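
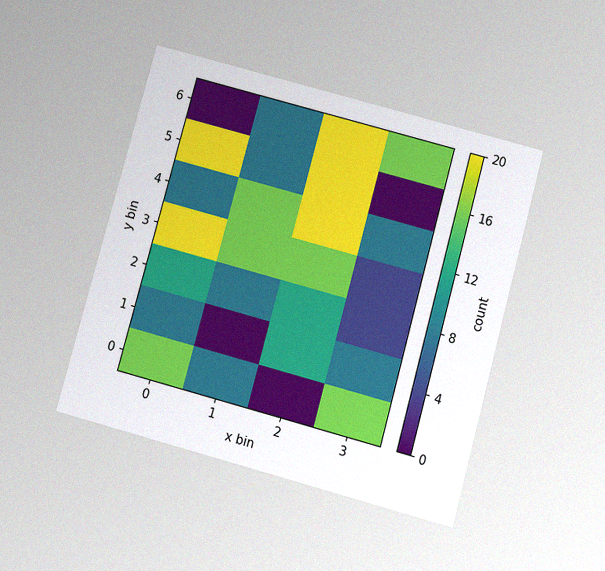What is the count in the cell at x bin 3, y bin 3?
4

The chart is tilted about 15° clockwise and viewed slightly from below, with some photo noise. Matching the cell (3, 3) against the colorbar gives 4.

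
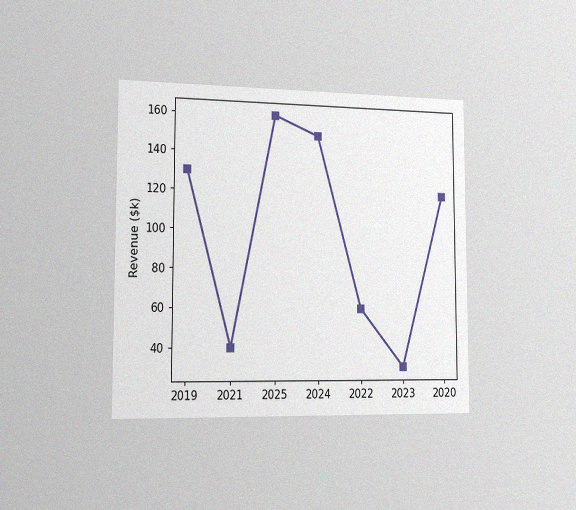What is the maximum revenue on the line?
The chart is viewed slightly from the left, with some photo noise. The highest point is at 2025, and reading across to the y-axis gives $160k.

$160k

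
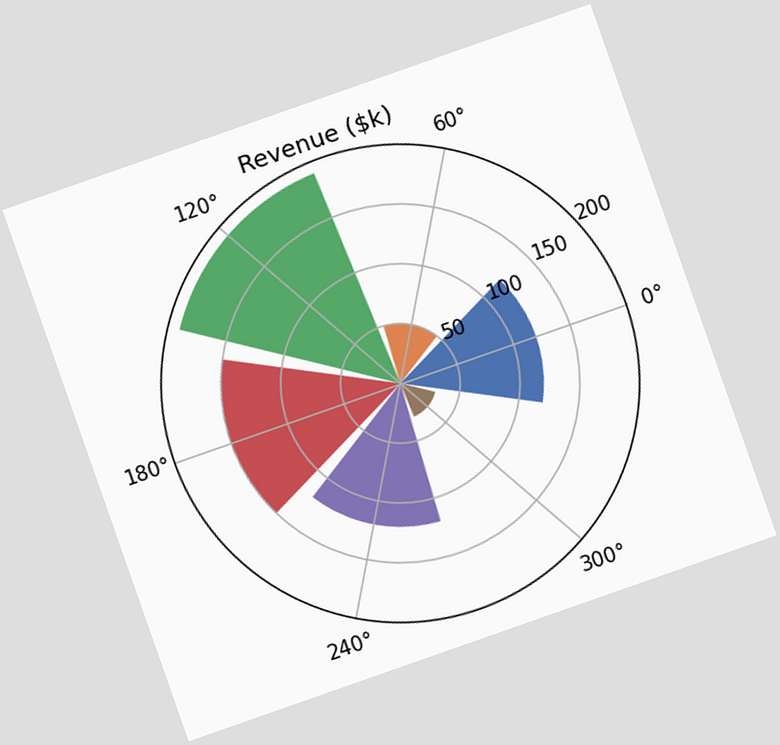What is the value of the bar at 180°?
$150k

The chart is tilted about 19° counter-clockwise. The bar at 180° reaches $150k on the radial axis.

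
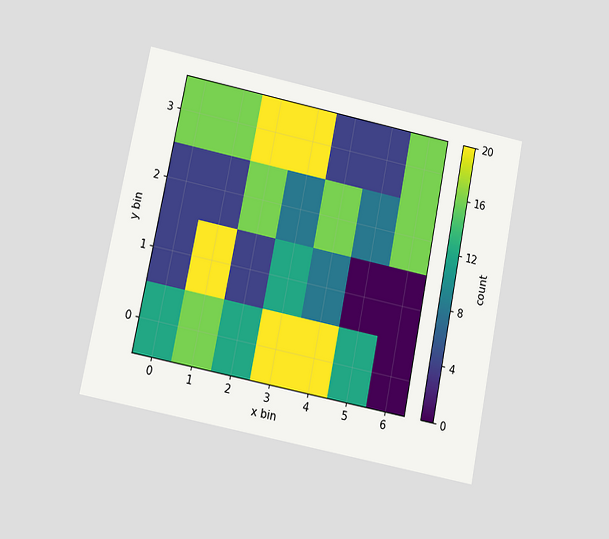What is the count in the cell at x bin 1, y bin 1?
The chart is tilted about 11° clockwise and viewed slightly from below. Matching the cell (1, 1) against the colorbar gives 20.

20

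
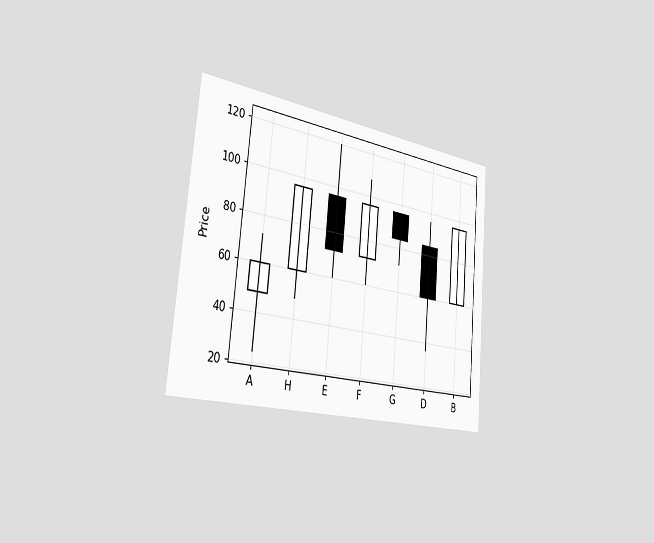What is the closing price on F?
The chart is tilted about 5° clockwise and viewed slightly from the left. The F candle closes at 96.

96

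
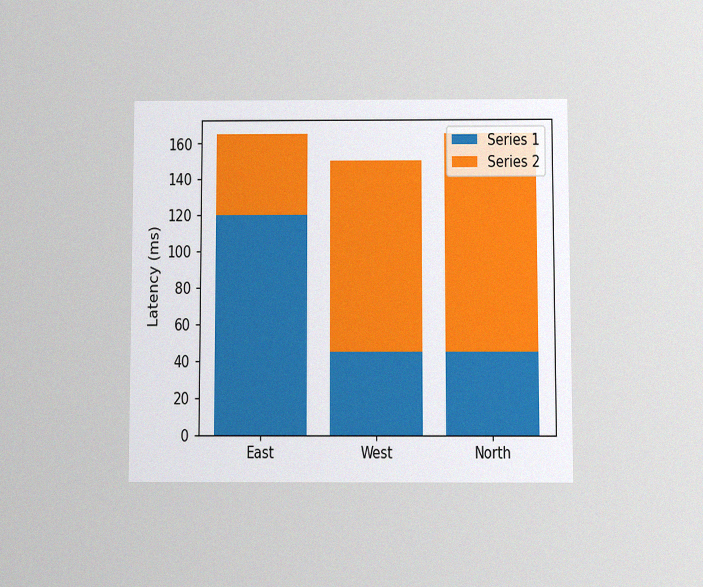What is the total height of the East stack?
The chart is viewed slightly from below, with some photo noise. The East stack's top reaches 165ms on the y-axis.

165ms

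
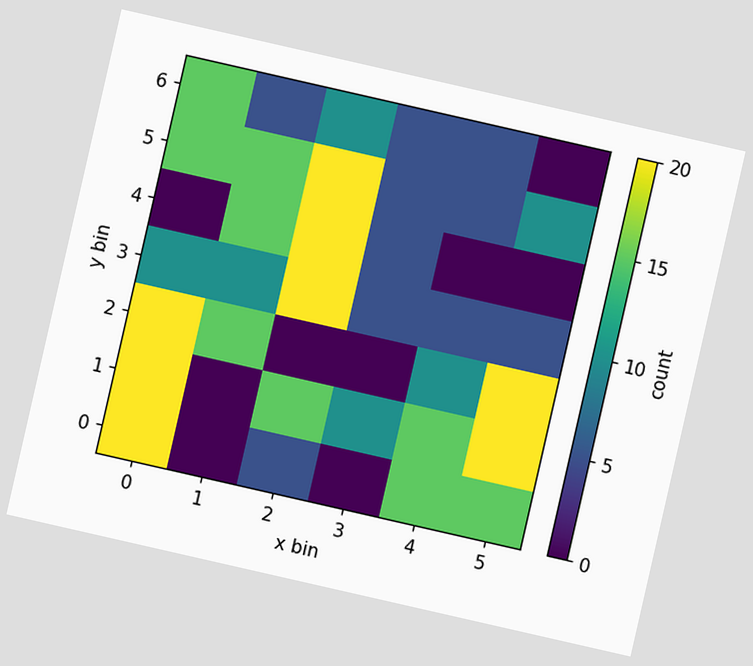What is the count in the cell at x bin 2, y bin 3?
The chart is tilted about 13° clockwise. Matching the cell (2, 3) against the colorbar gives 20.

20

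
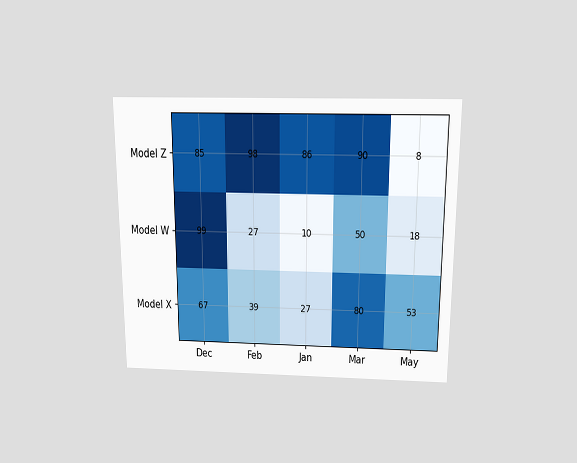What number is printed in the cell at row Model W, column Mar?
50

The chart is viewed slightly from above. The (Model W, Mar) cell reads 50.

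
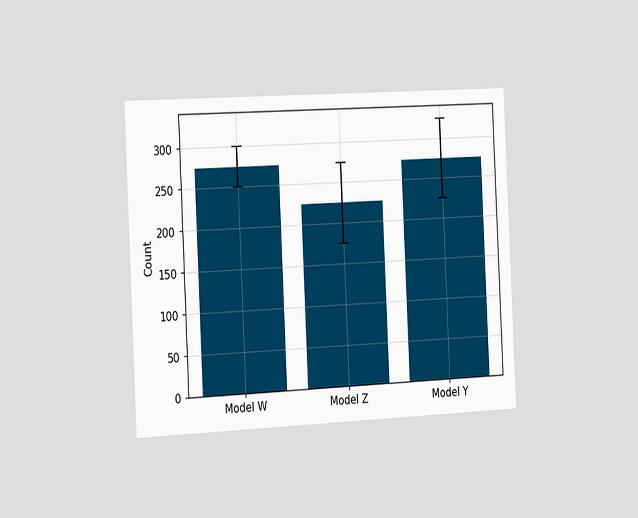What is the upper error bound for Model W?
300

The chart is tilted about 3° counter-clockwise and viewed slightly from the left. The Model W bar's upper whisker reaches 300.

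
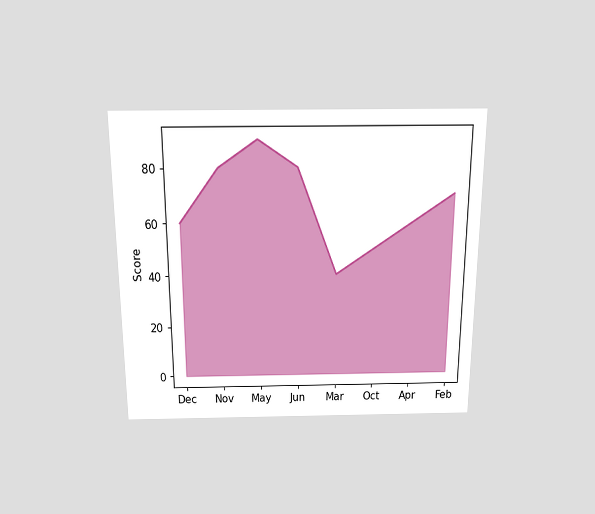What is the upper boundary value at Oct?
The chart is viewed slightly from above. At Oct the upper boundary is at 50.

50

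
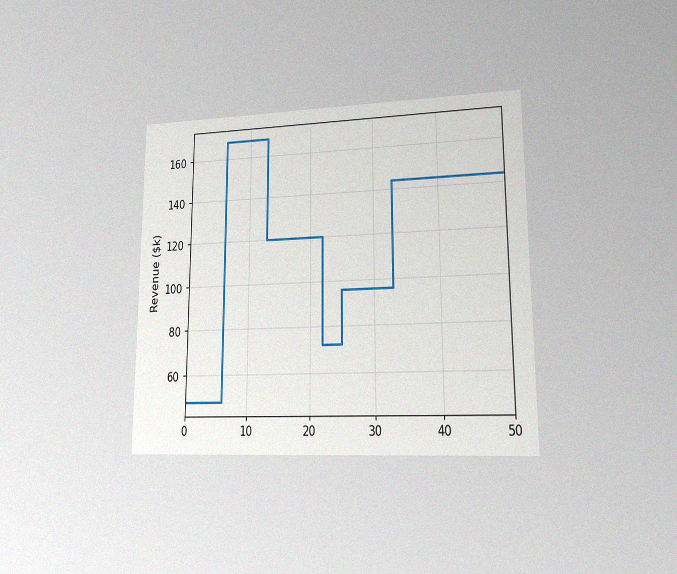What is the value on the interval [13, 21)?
$120k

The chart is viewed at a slight angle, with some photo noise. On [13, 21) the step sits at $120k.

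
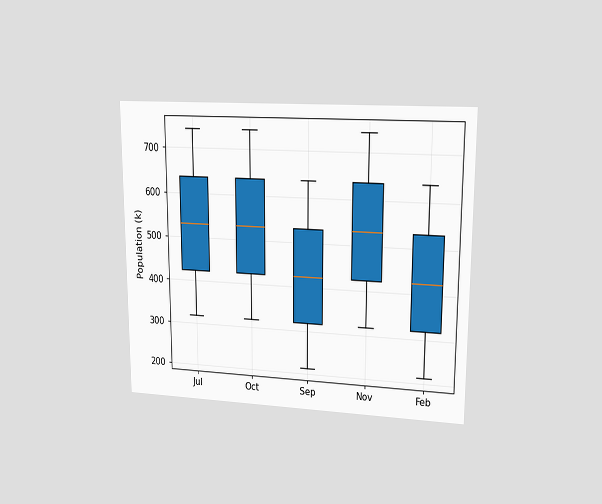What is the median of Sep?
The chart is viewed at a slight angle. The median line in the Sep box sits at 424k.

424k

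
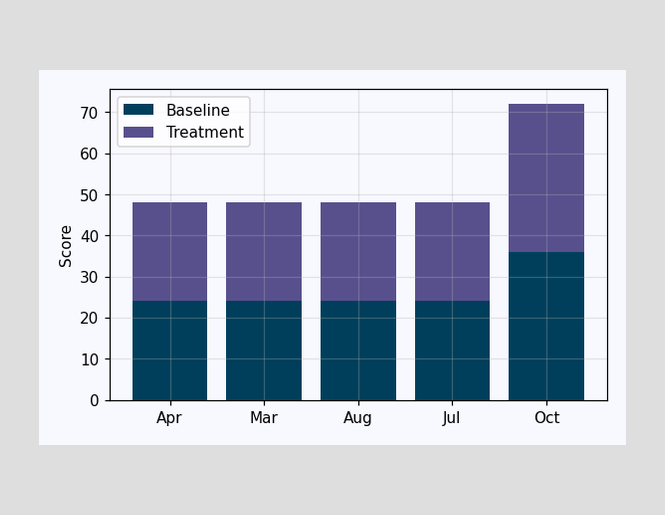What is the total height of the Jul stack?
The Jul stack's top reaches 48 on the y-axis.

48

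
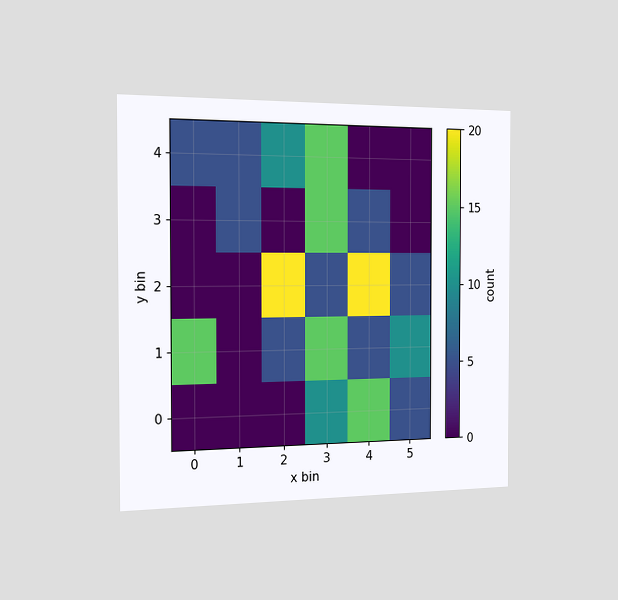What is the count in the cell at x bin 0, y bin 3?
0

The chart is viewed slightly from the left. Matching the cell (0, 3) against the colorbar gives 0.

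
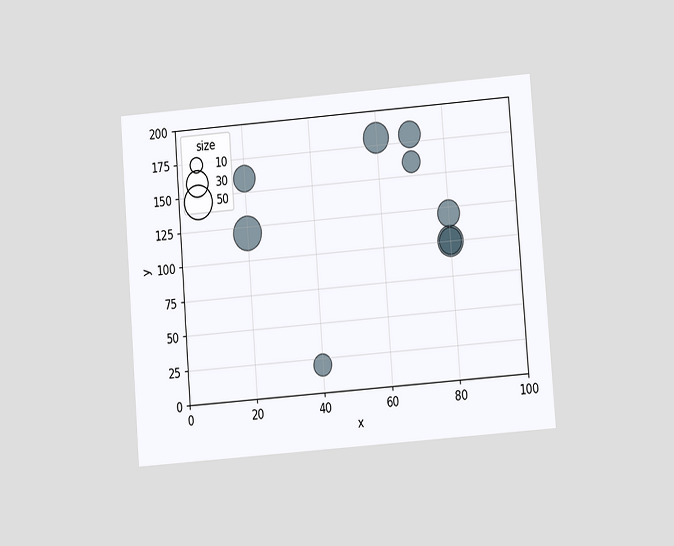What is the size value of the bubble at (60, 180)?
The chart is tilted about 4° counter-clockwise and viewed at a slight angle. Matching the bubble at (60, 180) against the size legend gives 40.

40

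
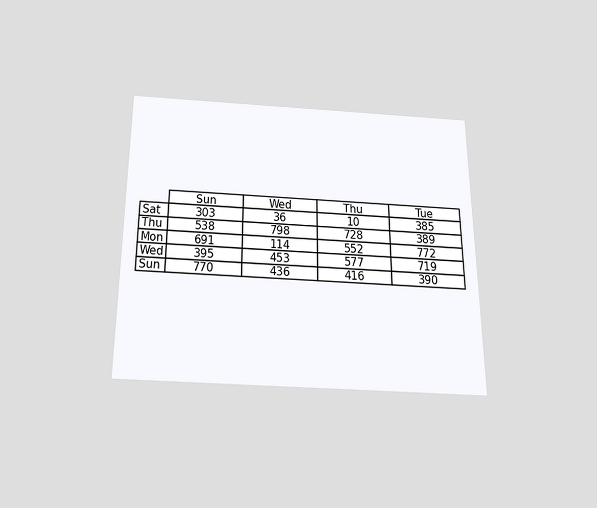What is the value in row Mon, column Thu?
552

The chart is viewed slightly from below. The (Mon, Thu) cell reads 552.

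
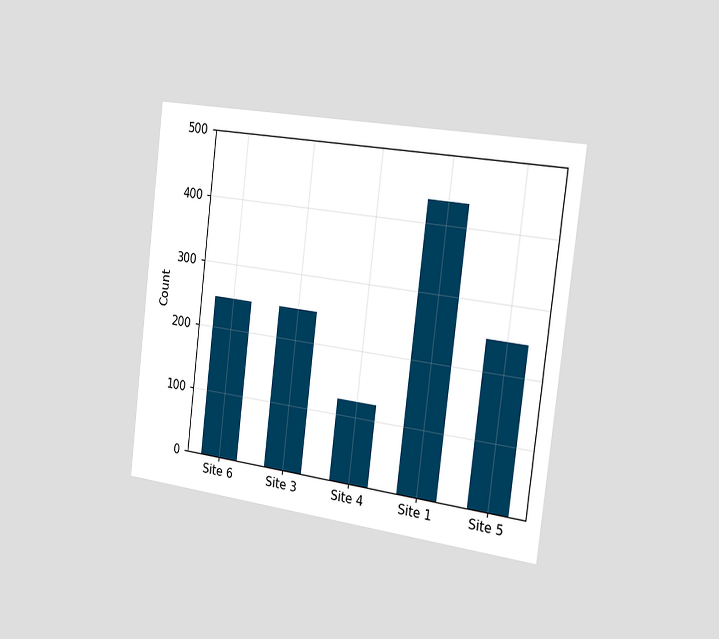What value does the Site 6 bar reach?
The chart is tilted about 7° clockwise and viewed slightly from the right. Reading along the chart's y-axis, the Site 6 bar reaches 248.

248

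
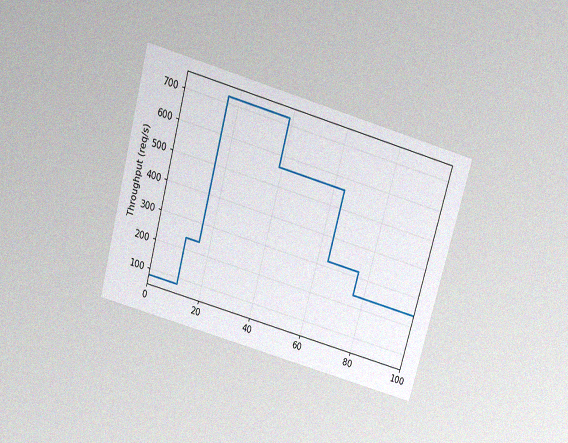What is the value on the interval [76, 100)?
240req/s

The chart is tilted about 16° clockwise and viewed slightly from above, with some photo noise. On [76, 100) the step sits at 240req/s.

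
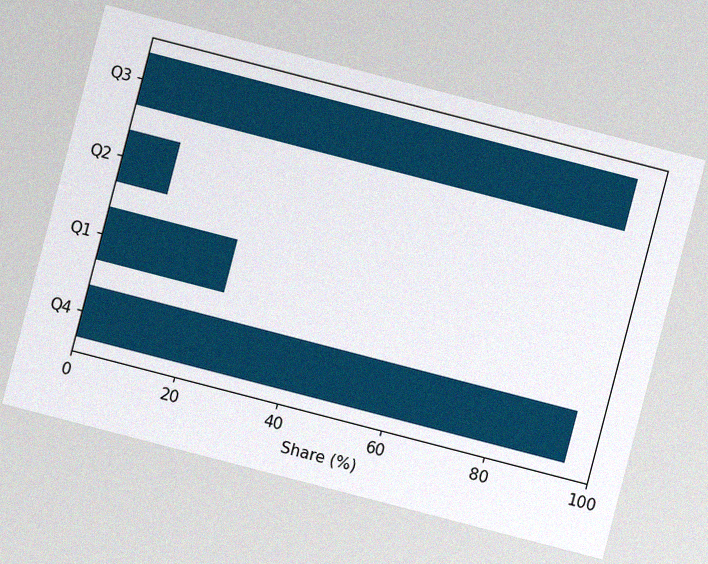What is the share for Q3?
The chart is tilted about 15° clockwise, with some photo noise. Reading along the chart's x-axis, the Q3 bar reaches 95%.

95%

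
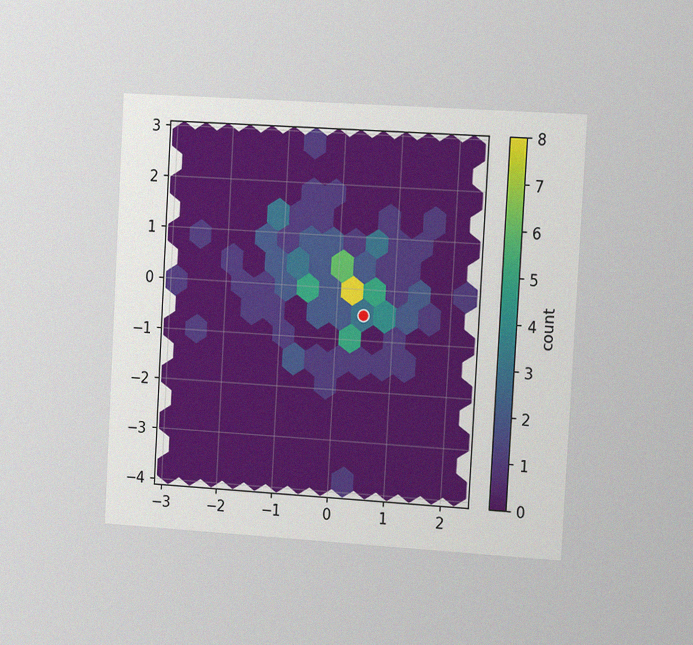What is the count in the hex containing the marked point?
The chart is tilted about 3° clockwise and viewed slightly from the right, with some photo noise. The marked hex reads 3 on the colorbar.

3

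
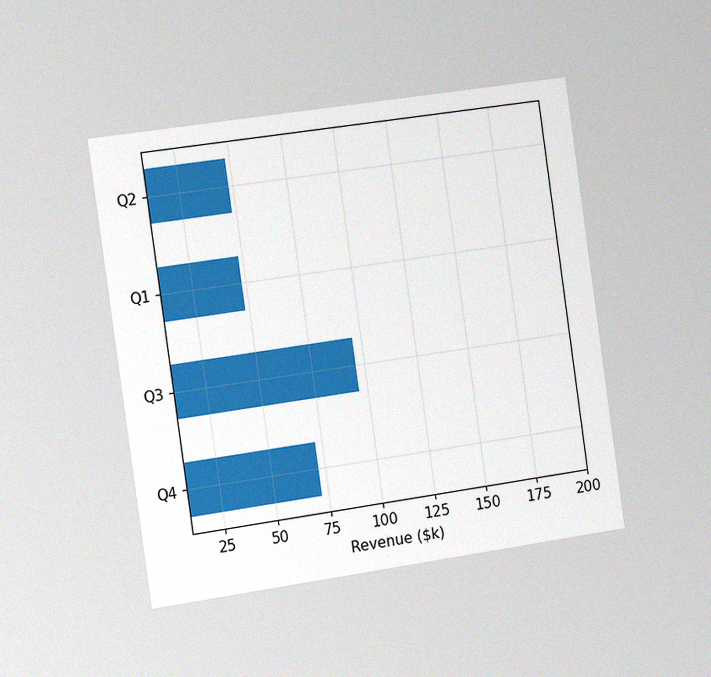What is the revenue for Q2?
$48k

The chart is tilted about 8° counter-clockwise and viewed slightly from the left, with some photo noise. Reading along the chart's x-axis, the Q2 bar reaches $48k.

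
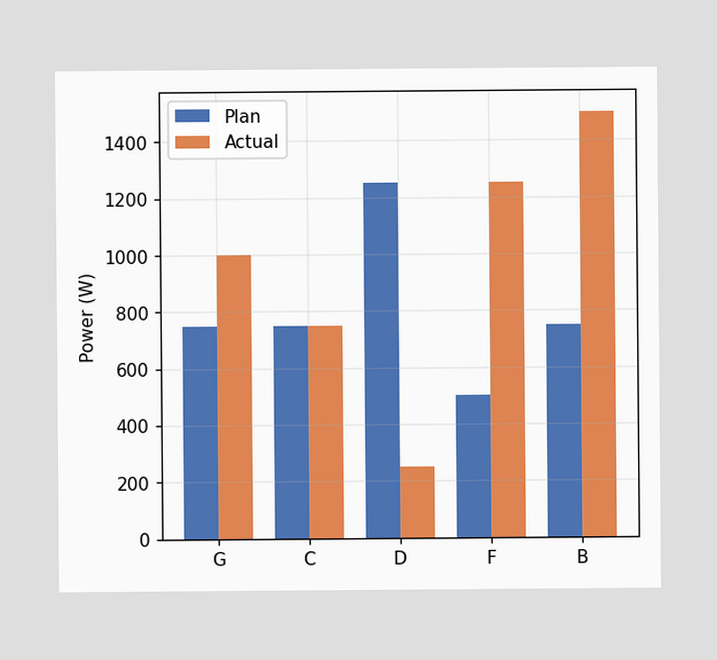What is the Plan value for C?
The Plan bar at C reaches 750W on the y-axis.

750W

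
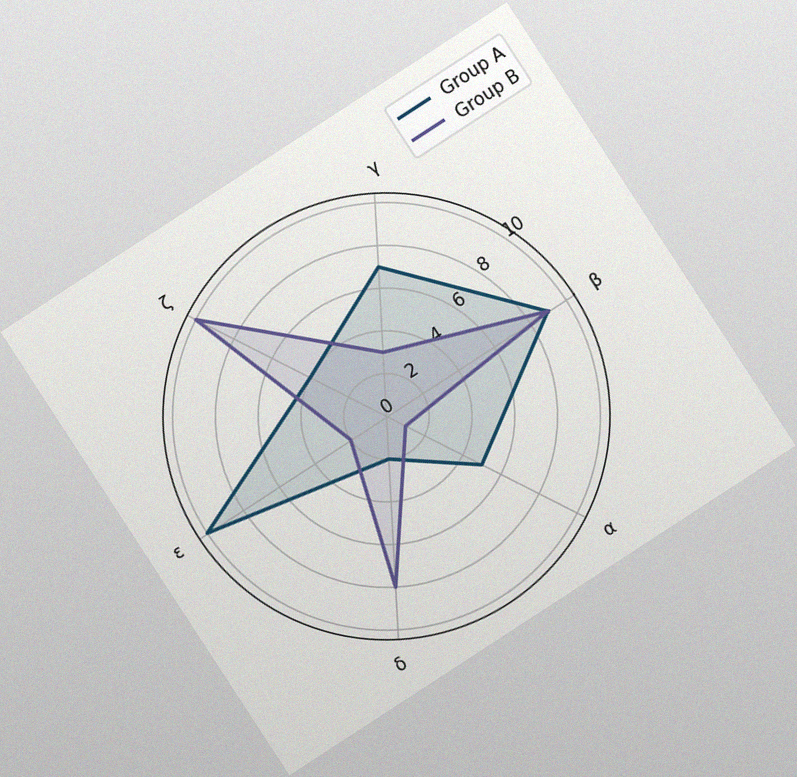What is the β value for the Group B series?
The chart is tilted about 33° counter-clockwise, with some photo noise. On the β axis, Group B reaches 9.

9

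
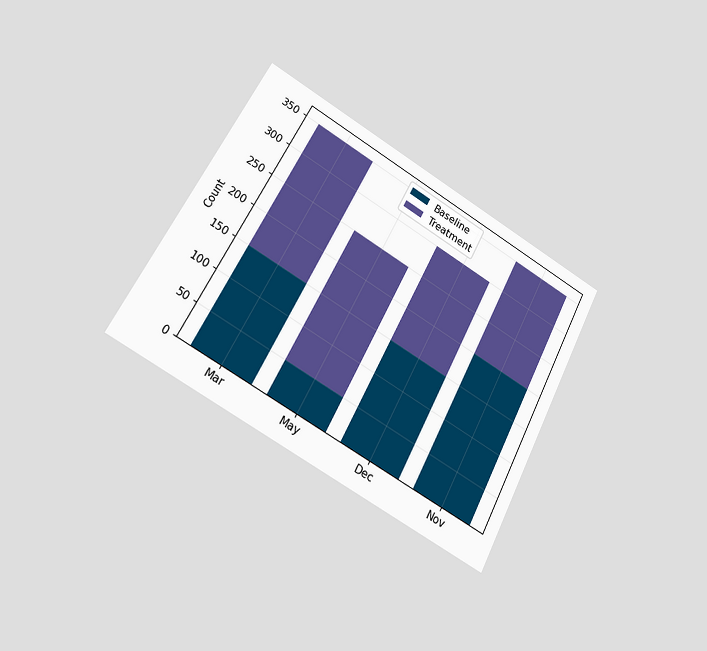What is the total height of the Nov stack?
350

The chart is tilted about 28° clockwise and viewed at a slight angle. The Nov stack's top reaches 350 on the y-axis.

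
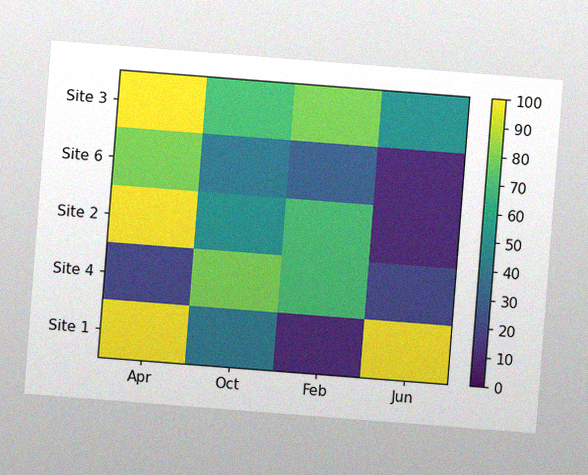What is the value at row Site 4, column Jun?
The chart is tilted about 4° clockwise, with some photo noise. Matching cell (Site 4, Jun) against the colorbar gives 20.

20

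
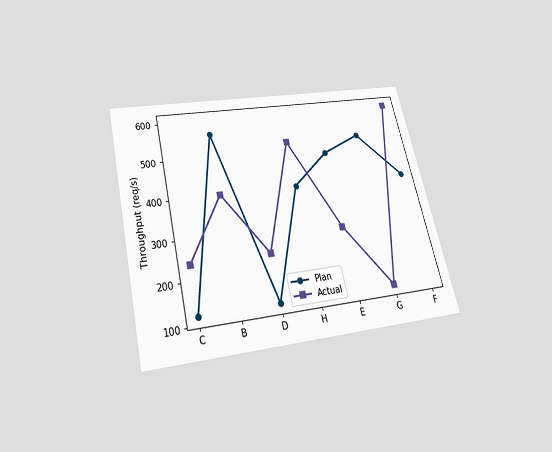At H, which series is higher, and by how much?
The chart is tilted about 13° counter-clockwise and viewed slightly from below. At H, Actual sits above the other line by 120req/s.

Actual, by 120req/s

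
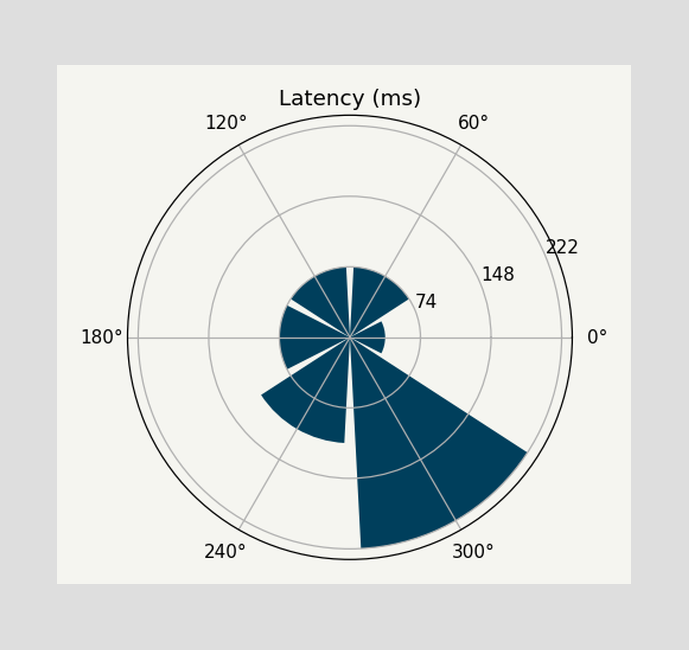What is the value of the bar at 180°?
The bar at 180° reaches 74ms on the radial axis.

74ms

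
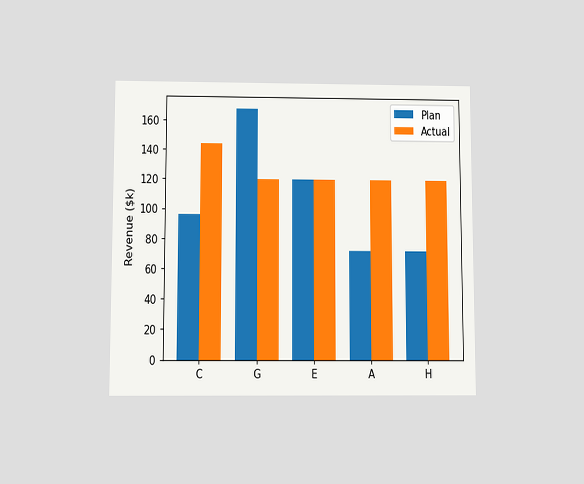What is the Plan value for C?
The chart is viewed slightly from below. The Plan bar at C reaches $96k on the y-axis.

$96k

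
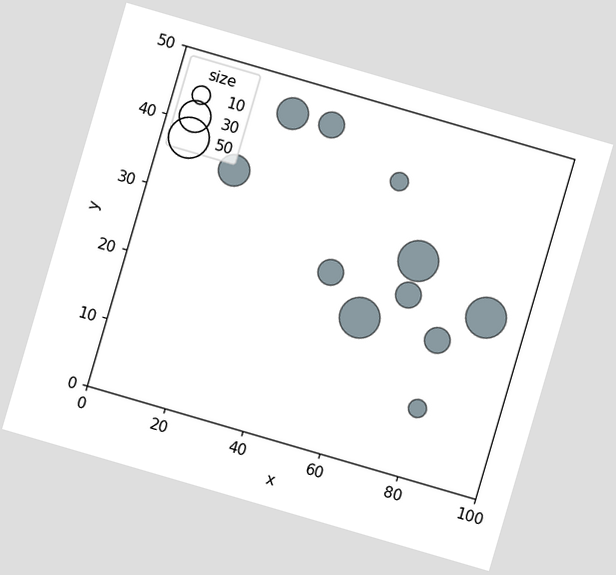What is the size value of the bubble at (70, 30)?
The chart is tilted about 16° clockwise. Matching the bubble at (70, 30) against the size legend gives 50.

50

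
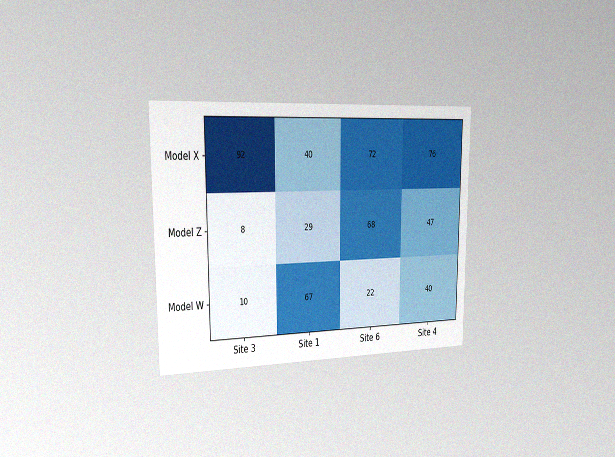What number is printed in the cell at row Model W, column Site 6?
22

The chart is viewed slightly from the left, with some photo noise. The (Model W, Site 6) cell reads 22.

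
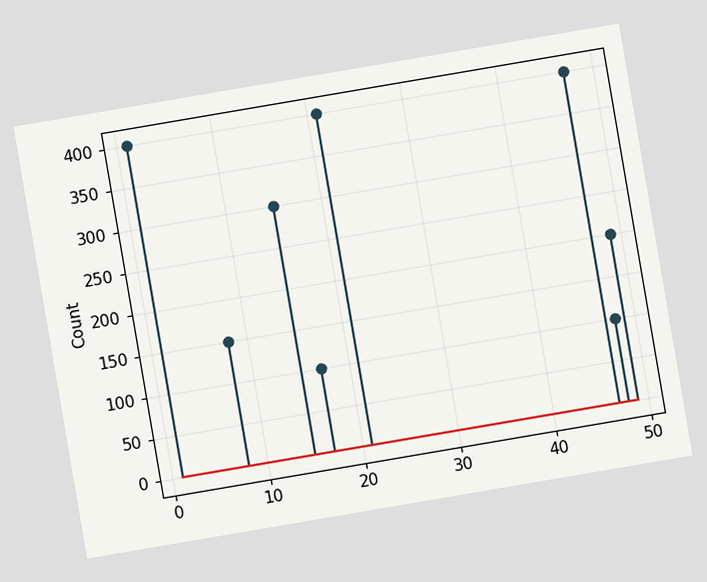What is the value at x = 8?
150

The chart is tilted about 10° counter-clockwise. The stem at x=8 reaches 150.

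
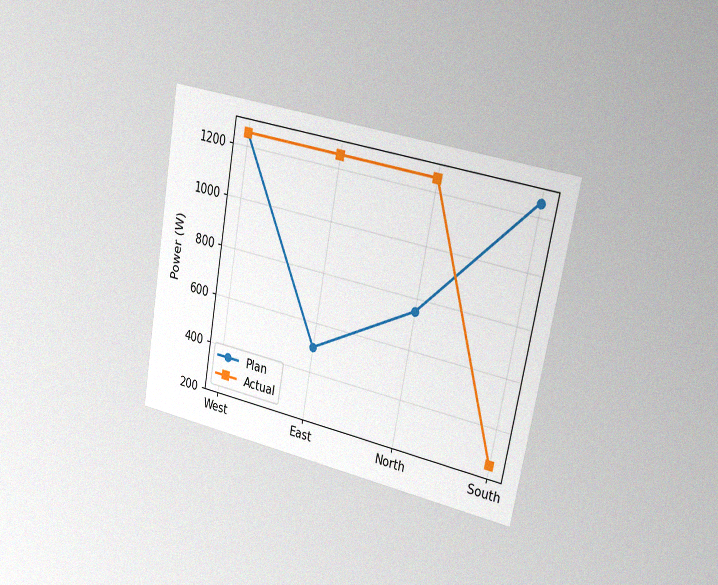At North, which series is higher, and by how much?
The chart is tilted about 11° clockwise and viewed slightly from the right, with some photo noise. At North, Actual sits above the other line by 500W.

Actual, by 500W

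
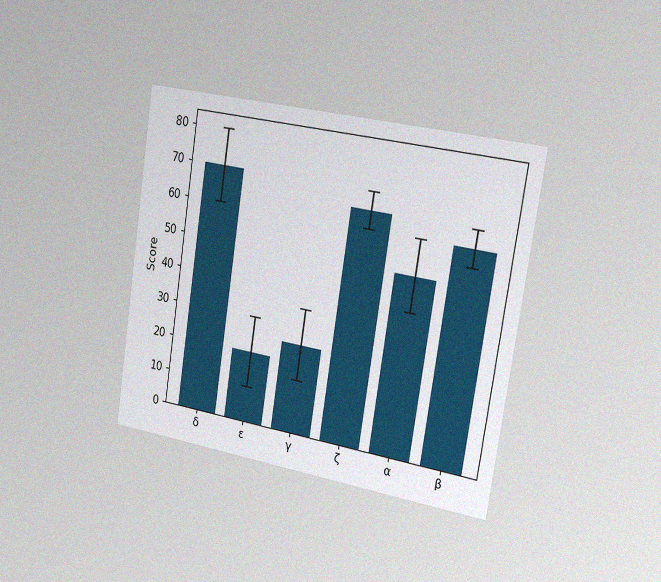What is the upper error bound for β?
The chart is tilted about 9° clockwise and viewed slightly from the right, with some photo noise. The β bar's upper whisker reaches 65.

65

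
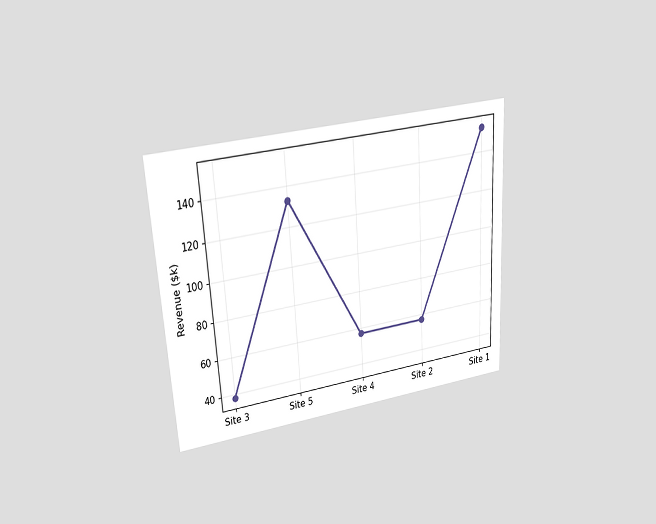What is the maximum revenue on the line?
The chart is tilted about 3° counter-clockwise and viewed at a slight angle. The highest point is at Site 1, and reading across to the y-axis gives $152k.

$152k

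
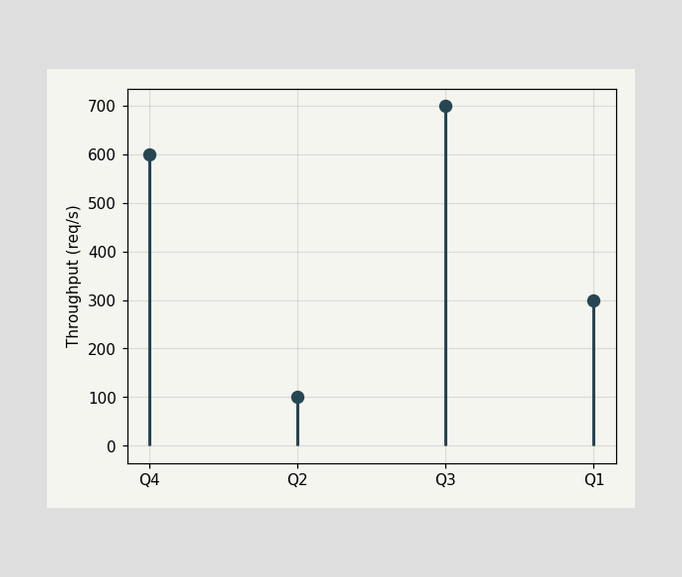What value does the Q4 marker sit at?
600req/s

The Q4 marker sits at 600req/s.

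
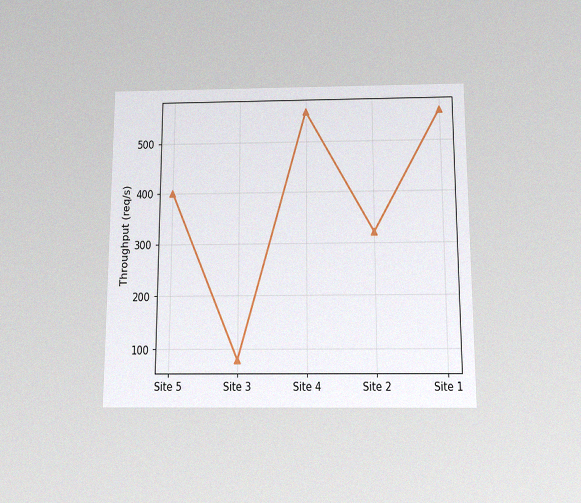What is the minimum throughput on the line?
The chart is viewed slightly from below, with some photo noise. The lowest point is at Site 3, and reading across to the y-axis gives 80req/s.

80req/s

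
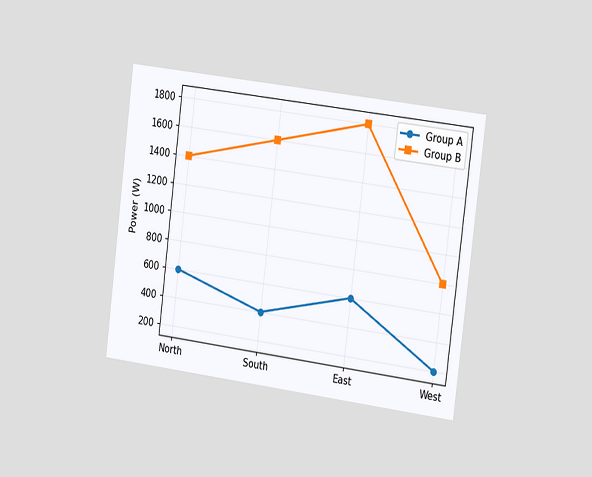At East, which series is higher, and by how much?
The chart is tilted about 7° clockwise and viewed slightly from the right. At East, Group B sits above the other line by 1200W.

Group B, by 1200W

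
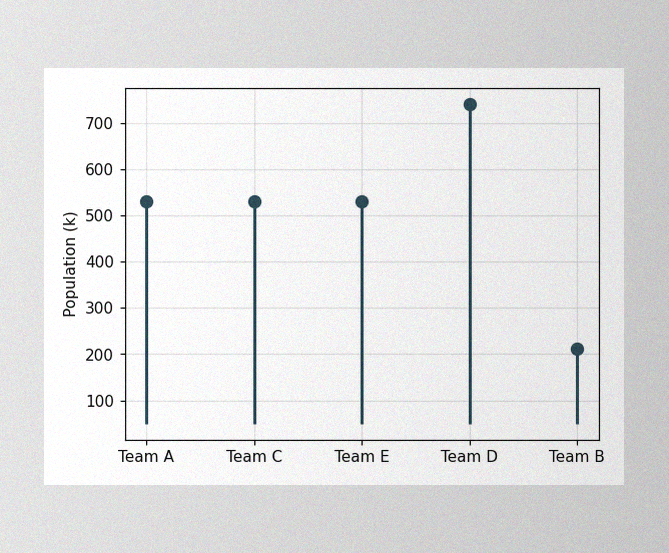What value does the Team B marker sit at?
212k

The image has some photo noise and uneven lighting. The Team B marker sits at 212k.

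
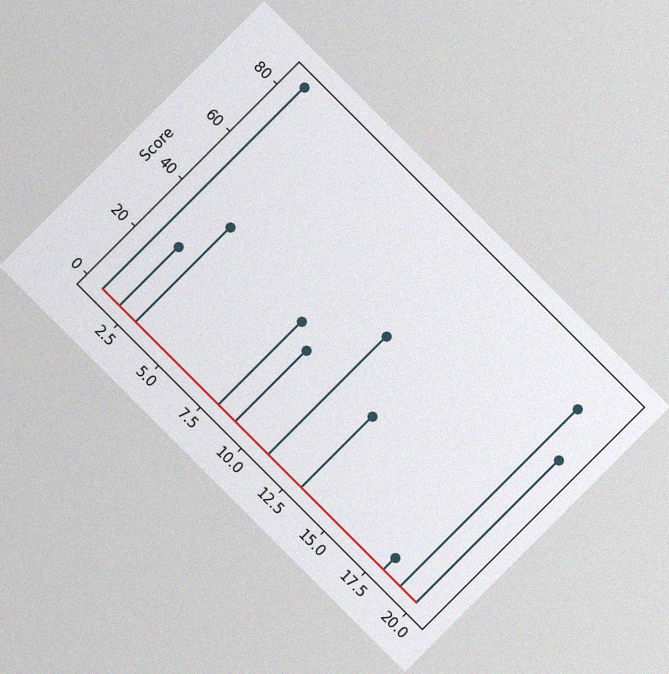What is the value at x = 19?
The chart is tilted about 45° clockwise, with some photo noise. The stem at x=19 reaches 75.

75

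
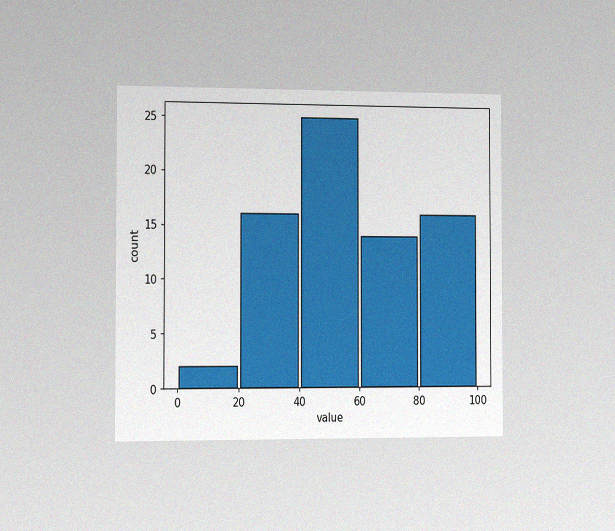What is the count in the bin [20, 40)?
The chart is viewed slightly from the left, with some photo noise. The [20, 40) bin has height 16.

16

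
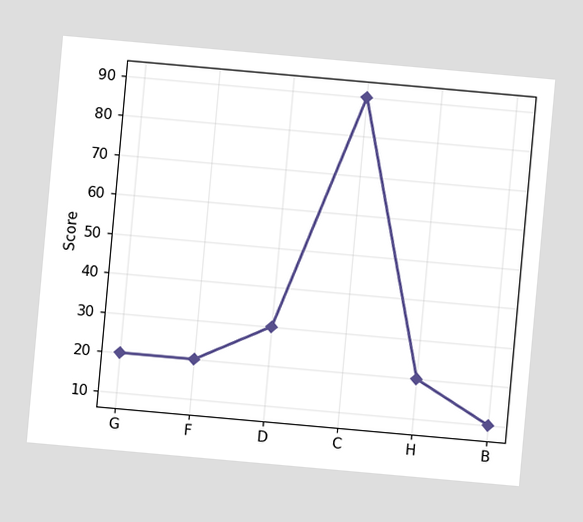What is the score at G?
20

The chart is tilted about 5° clockwise. At G, the line is at 20.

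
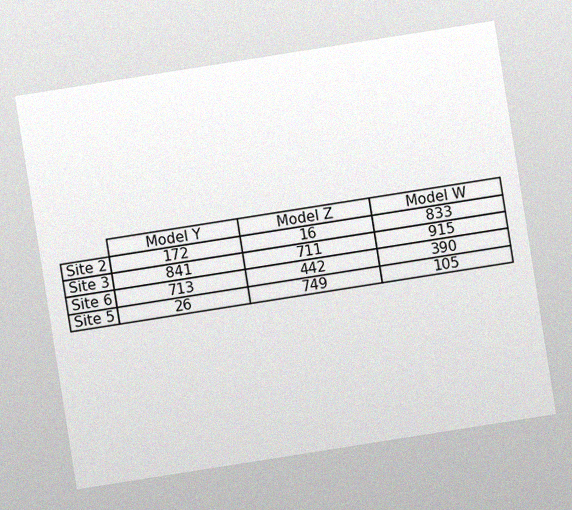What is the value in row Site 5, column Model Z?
749

The chart is tilted about 9° counter-clockwise, with some photo noise. The (Site 5, Model Z) cell reads 749.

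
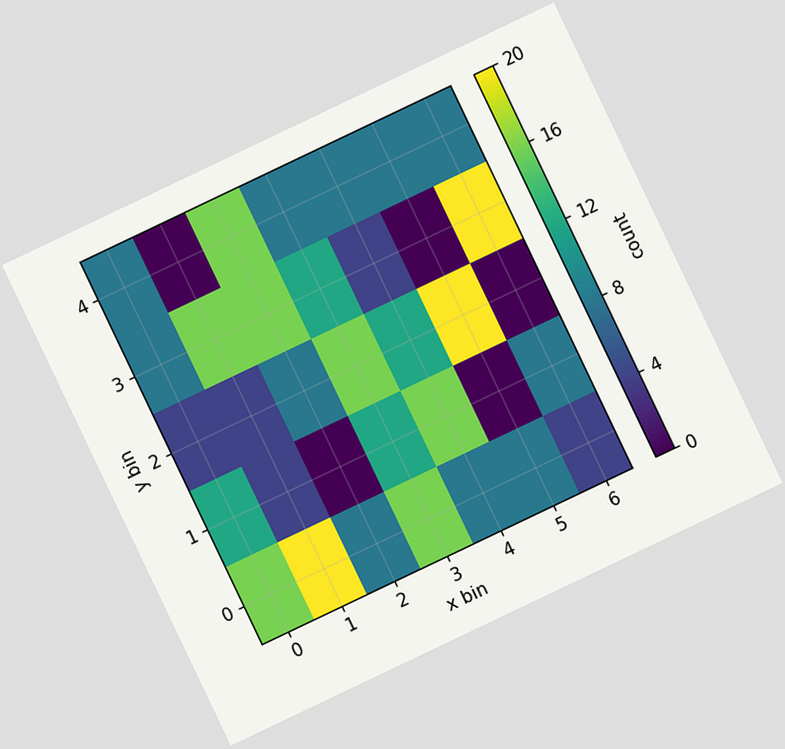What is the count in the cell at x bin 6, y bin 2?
The chart is tilted about 25° counter-clockwise. Matching the cell (6, 2) against the colorbar gives 0.

0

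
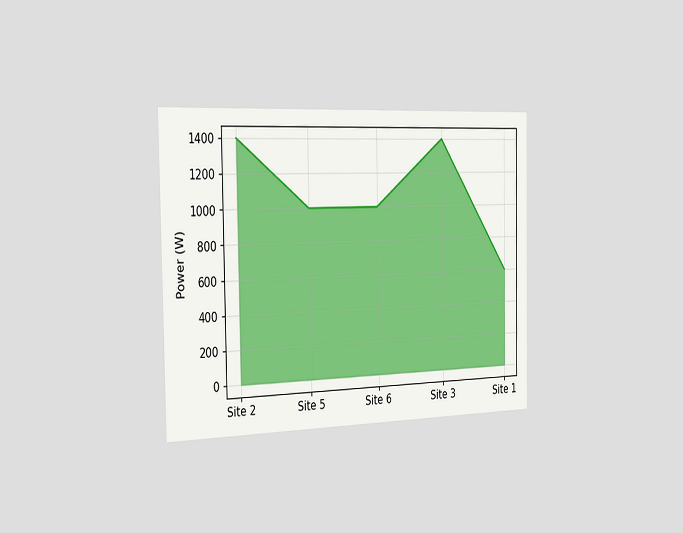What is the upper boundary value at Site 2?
The chart is viewed slightly from the left. At Site 2 the upper boundary is at 1400W.

1400W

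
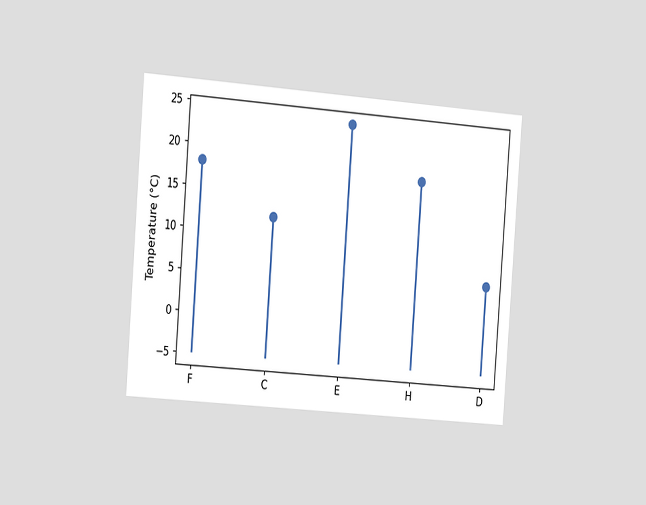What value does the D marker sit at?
6°C

The chart is tilted about 4° clockwise and viewed slightly from the left. The D marker sits at 6°C.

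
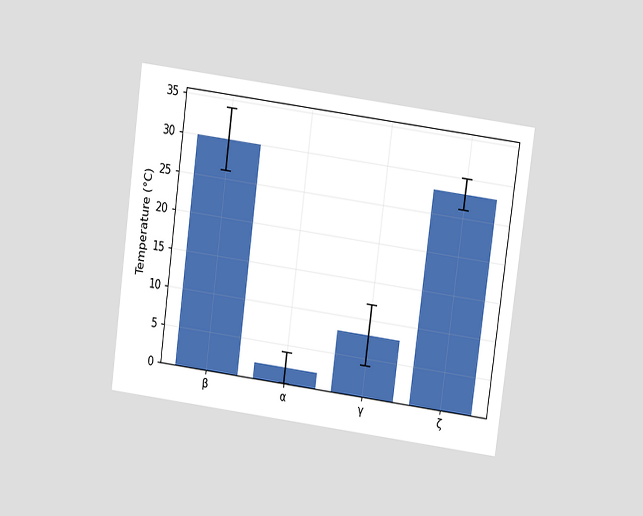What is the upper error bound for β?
34°C

The chart is tilted about 8° clockwise and viewed slightly from above. The β bar's upper whisker reaches 34°C.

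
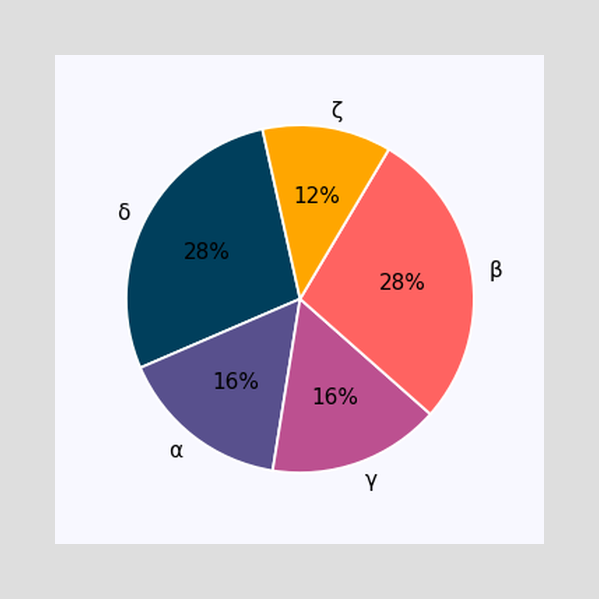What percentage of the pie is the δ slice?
28%

The δ slice takes up 28% of the pie.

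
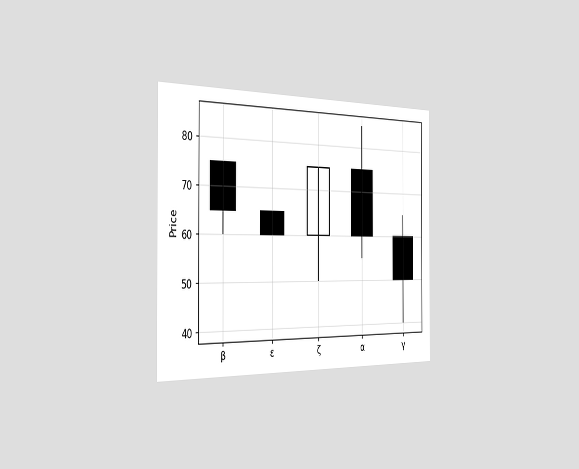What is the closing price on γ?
The chart is viewed slightly from the left. The γ candle closes at 50.

50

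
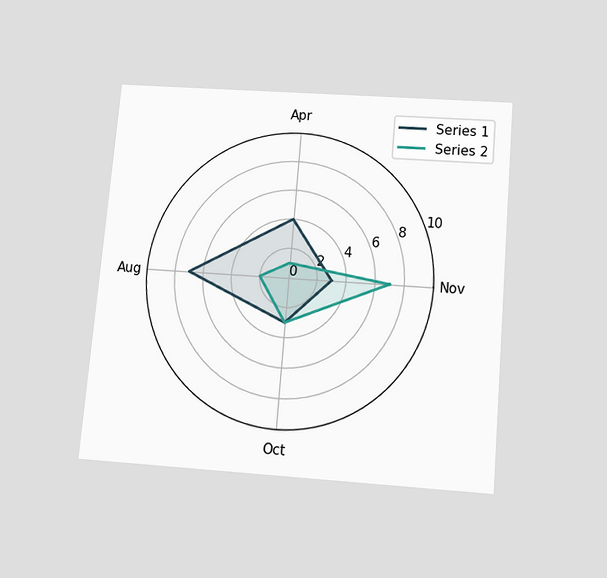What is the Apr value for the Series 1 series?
4

The chart is tilted about 5° clockwise and viewed slightly from below. On the Apr axis, Series 1 reaches 4.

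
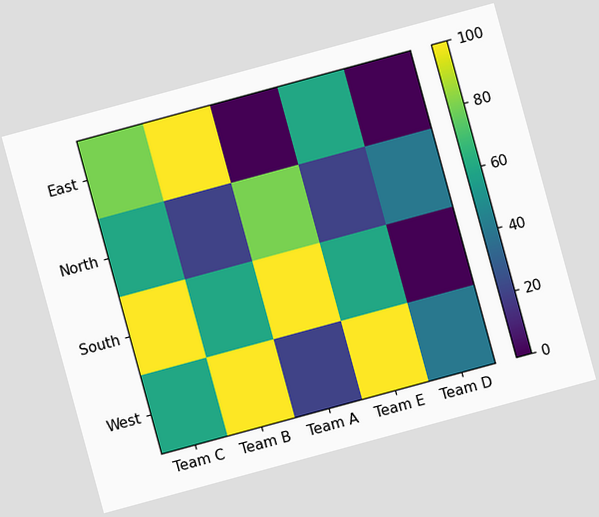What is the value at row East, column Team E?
60

The chart is tilted about 15° counter-clockwise. Matching cell (East, Team E) against the colorbar gives 60.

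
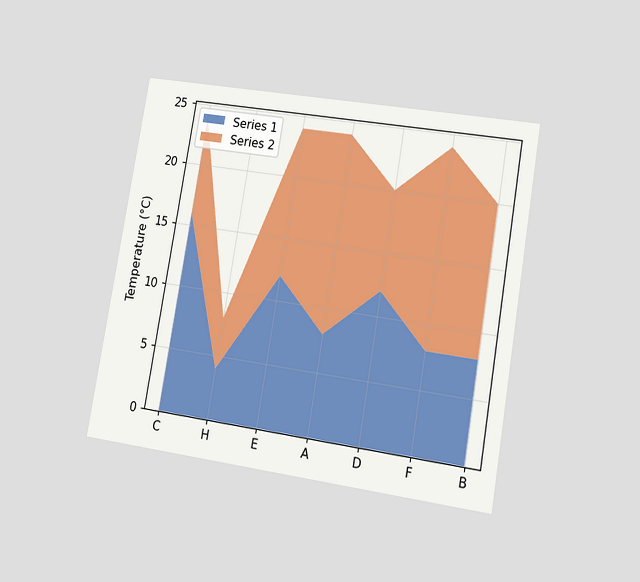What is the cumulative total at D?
The chart is tilted about 10° clockwise and viewed at a slight angle. The stacked total at D reaches 20°C.

20°C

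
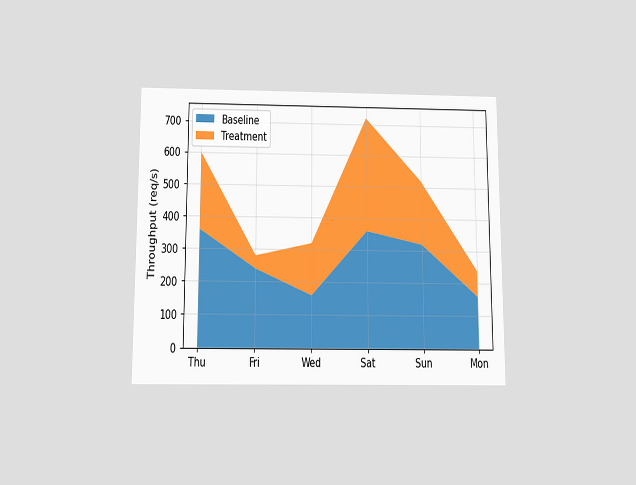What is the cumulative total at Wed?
320req/s

The chart is viewed slightly from below. The stacked total at Wed reaches 320req/s.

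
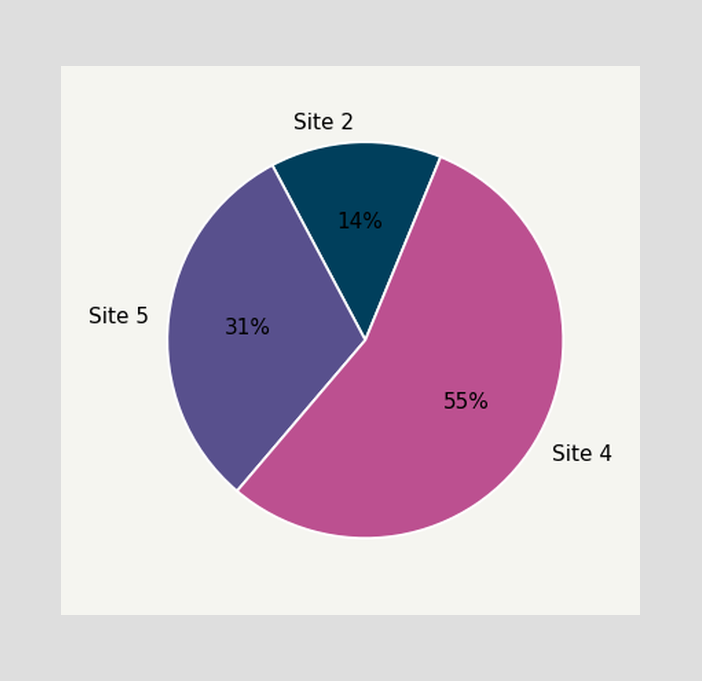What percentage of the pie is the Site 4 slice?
55%

The Site 4 slice takes up 55% of the pie.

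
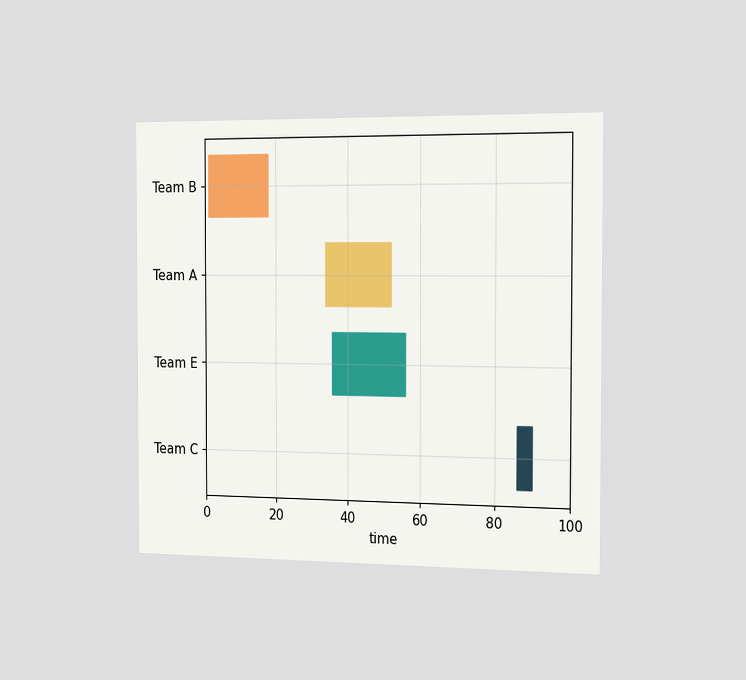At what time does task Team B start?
1

The chart is viewed slightly from the right. The Team B bar begins at t=1.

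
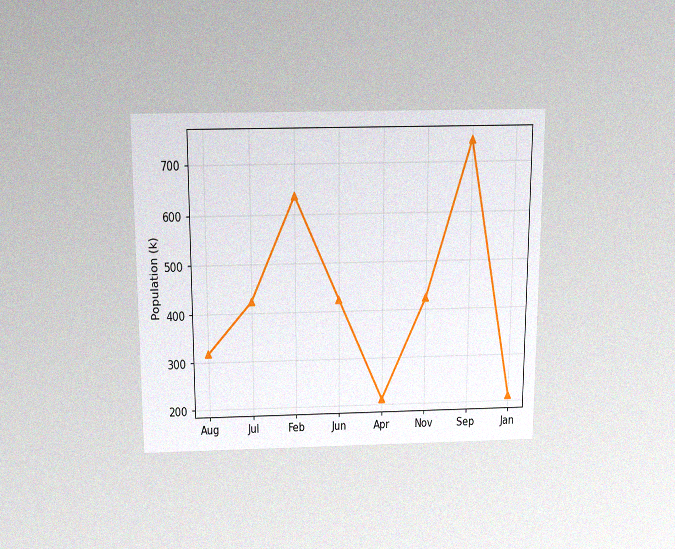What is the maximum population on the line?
The chart is viewed slightly from above, with some photo noise. The highest point is at Sep, and reading across to the y-axis gives 742k.

742k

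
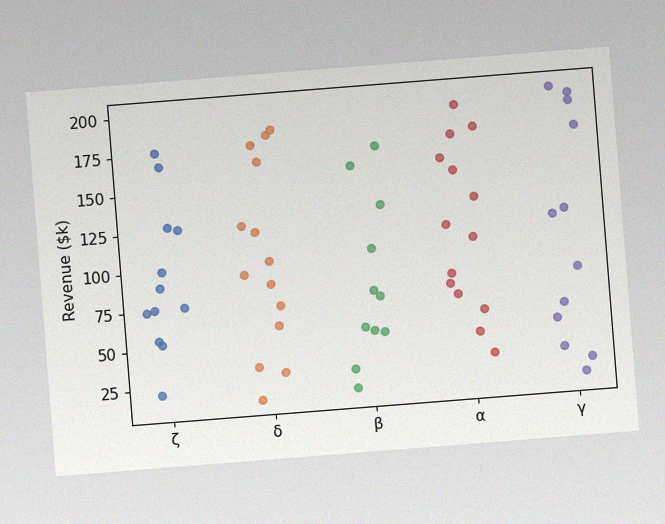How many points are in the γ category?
12

The chart is tilted about 4° counter-clockwise, with some photo noise. Counting the markers in the γ column gives 12.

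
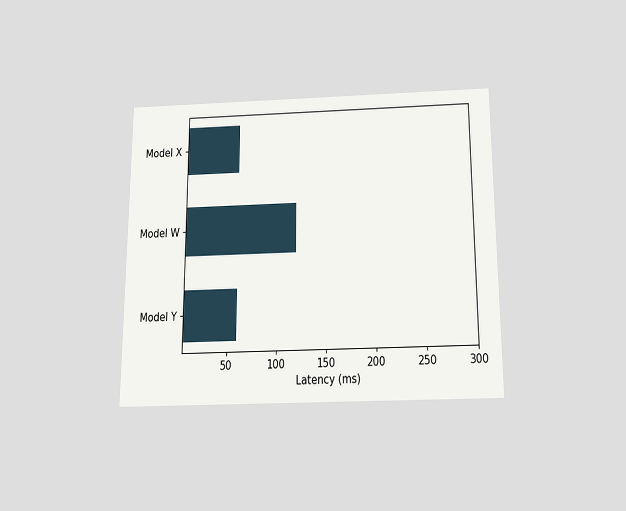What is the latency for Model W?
The chart is viewed slightly from below. Reading along the chart's x-axis, the Model W bar reaches 120ms.

120ms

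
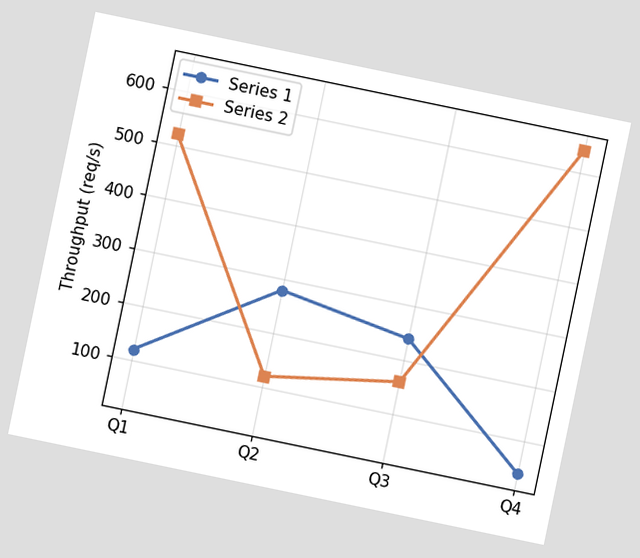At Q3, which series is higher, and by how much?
The chart is tilted about 12° clockwise. At Q3, Series 1 sits above the other line by 80req/s.

Series 1, by 80req/s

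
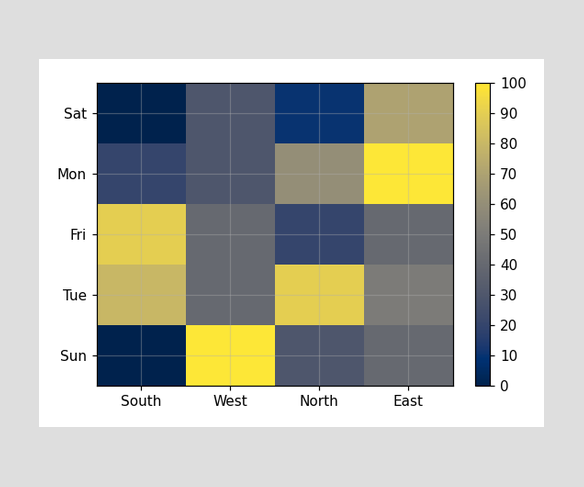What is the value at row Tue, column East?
50

Matching cell (Tue, East) against the colorbar gives 50.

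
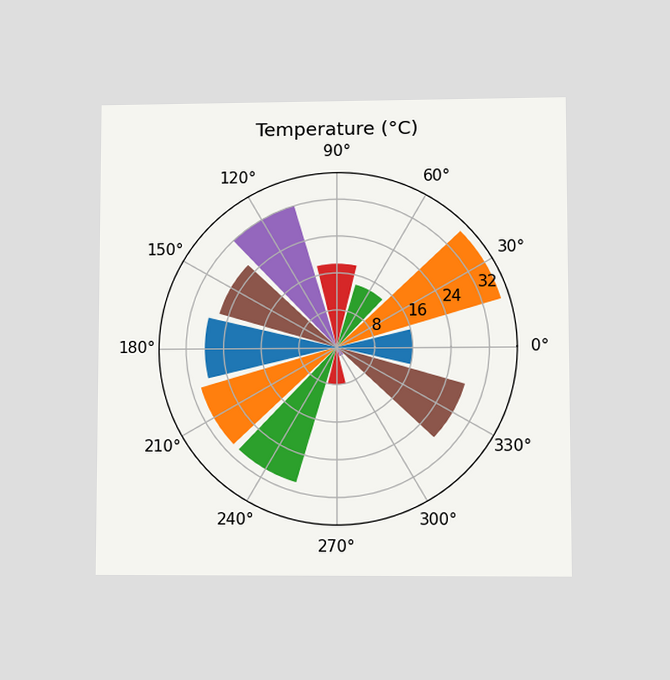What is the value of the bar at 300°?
2°C

The chart is viewed at a slight angle. The bar at 300° reaches 2°C on the radial axis.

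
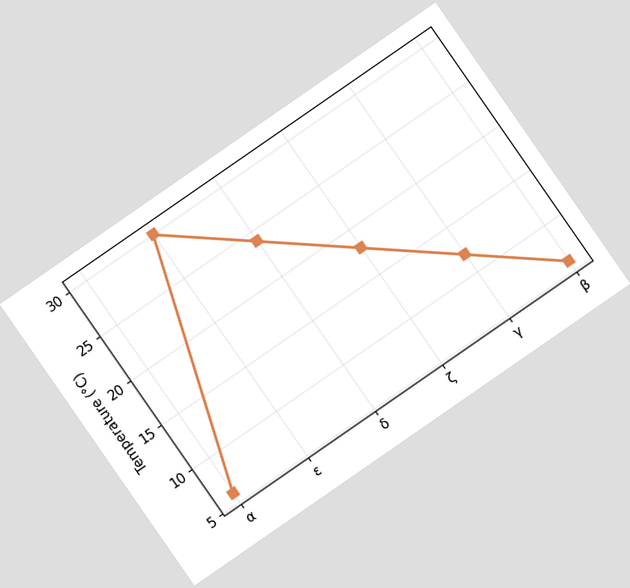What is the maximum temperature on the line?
The chart is tilted about 35° counter-clockwise. The highest point is at ε, and reading across to the y-axis gives 30°C.

30°C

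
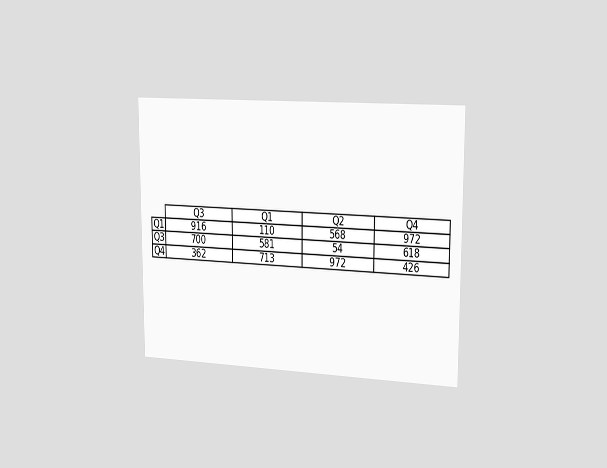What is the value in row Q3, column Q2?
54

The chart is viewed slightly from the right. The (Q3, Q2) cell reads 54.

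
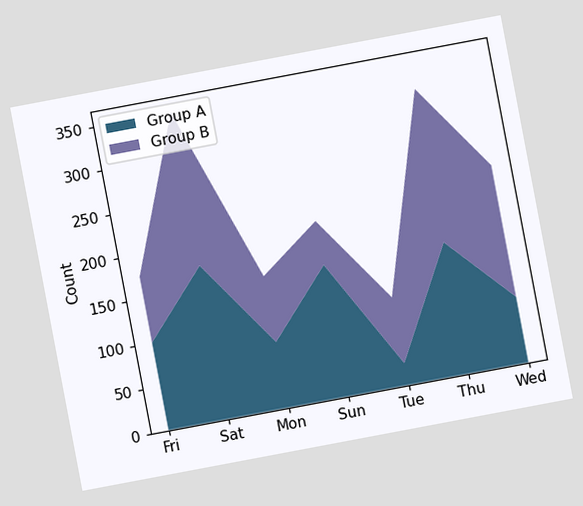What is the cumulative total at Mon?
150

The chart is tilted about 11° counter-clockwise. The stacked total at Mon reaches 150.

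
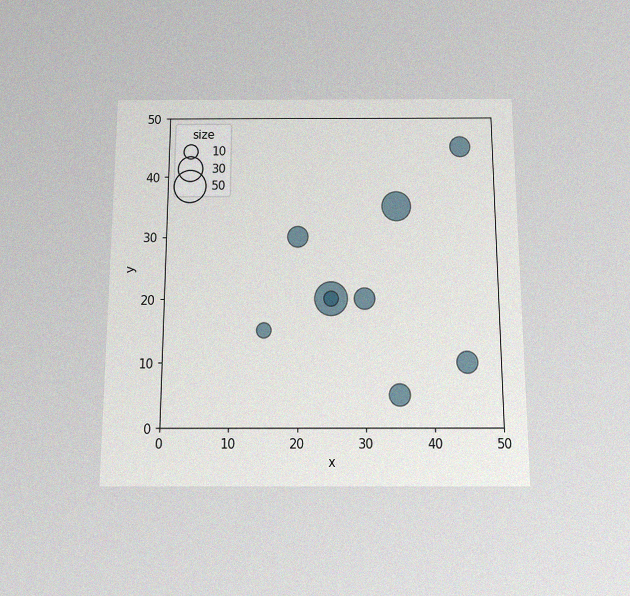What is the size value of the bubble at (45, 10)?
20

The chart is viewed slightly from below, with some photo noise. Matching the bubble at (45, 10) against the size legend gives 20.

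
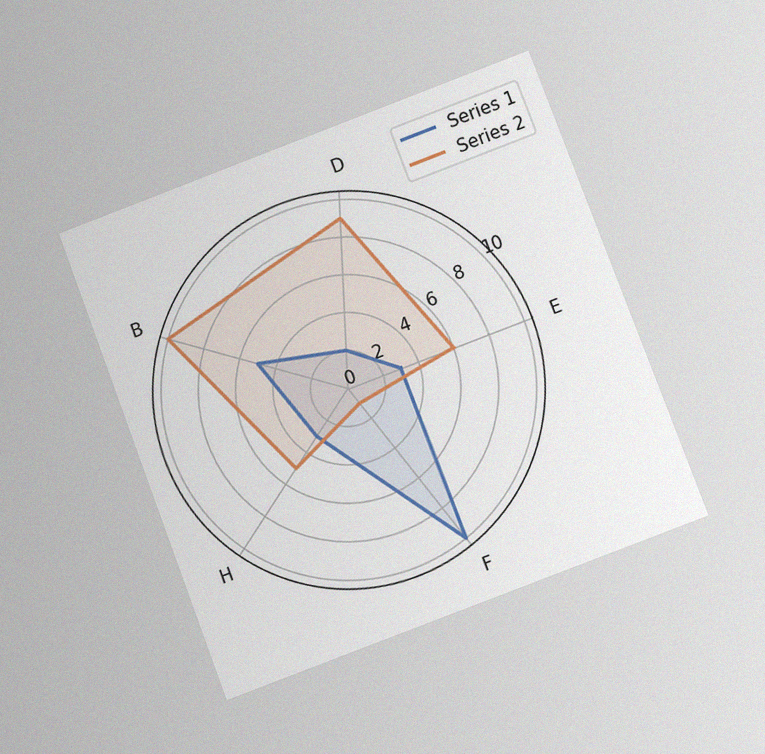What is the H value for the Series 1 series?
The chart is tilted about 21° counter-clockwise and viewed at a slight angle, with some photo noise. On the H axis, Series 1 reaches 3.

3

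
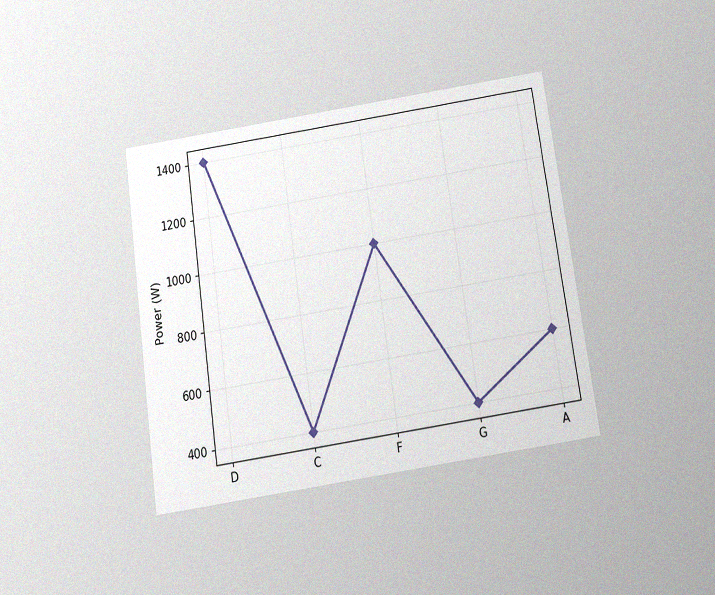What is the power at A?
The chart is tilted about 8° counter-clockwise and viewed slightly from below, with some photo noise. At A, the line is at 600W.

600W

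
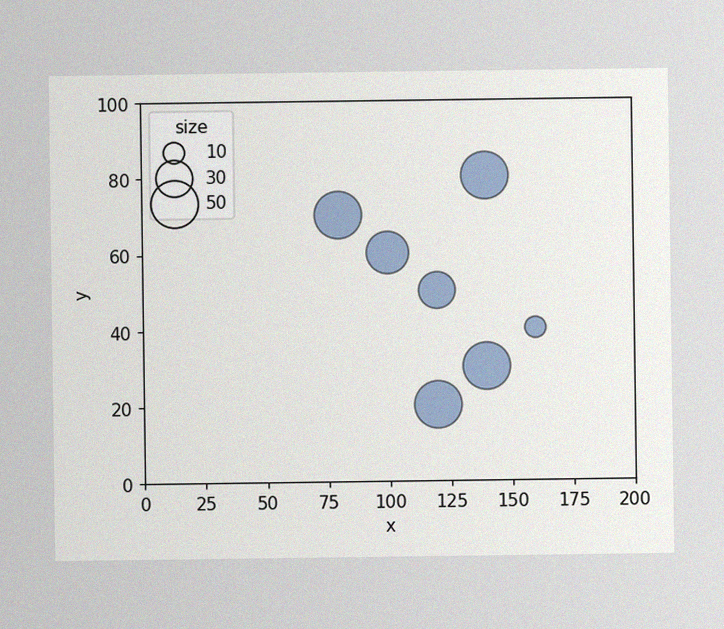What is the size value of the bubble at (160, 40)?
The image has some photo noise and uneven lighting. Matching the bubble at (160, 40) against the size legend gives 10.

10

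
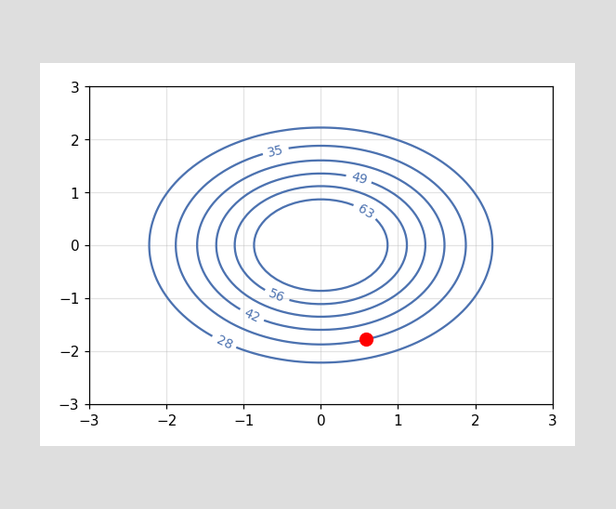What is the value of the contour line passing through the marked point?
35

The marked point sits on the contour labelled 35.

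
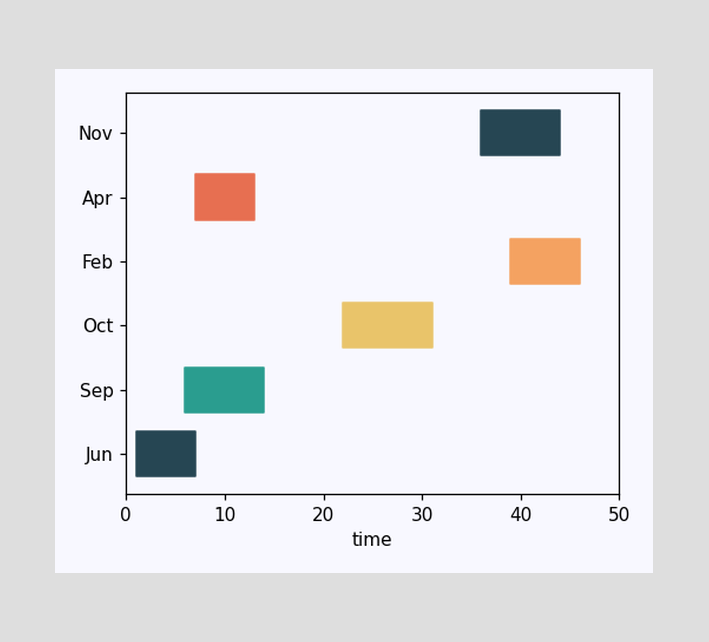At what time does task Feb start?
39

The Feb bar begins at t=39.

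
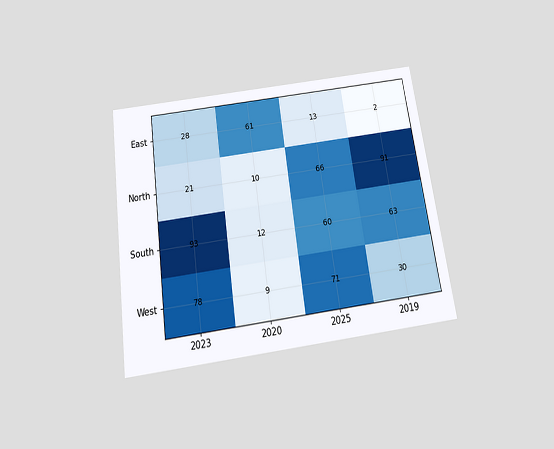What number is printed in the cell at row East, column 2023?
The chart is tilted about 8° counter-clockwise and viewed slightly from below. The (East, 2023) cell reads 28.

28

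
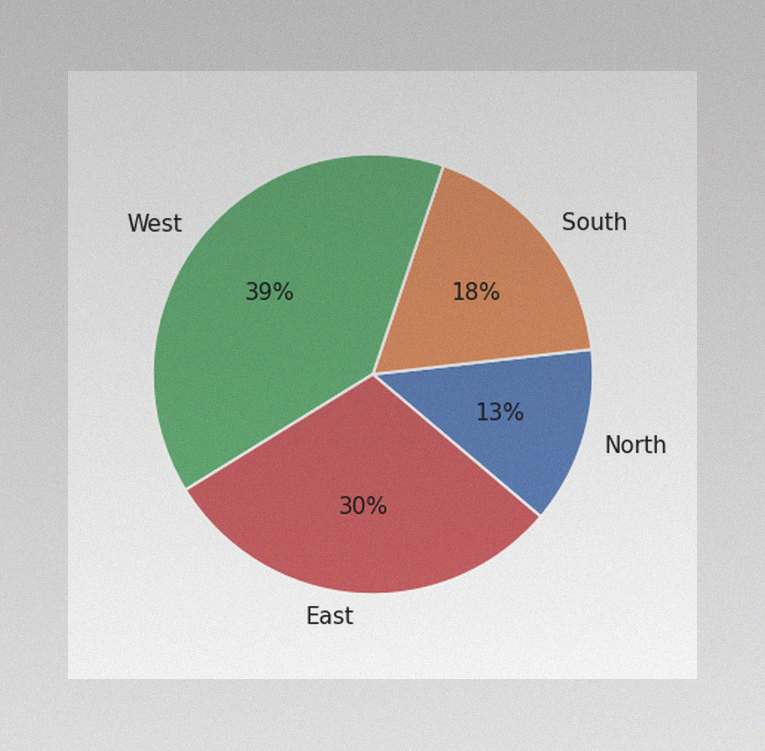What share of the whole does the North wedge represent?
13%

The image has some photo noise and uneven lighting. The North slice takes up 13% of the pie.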